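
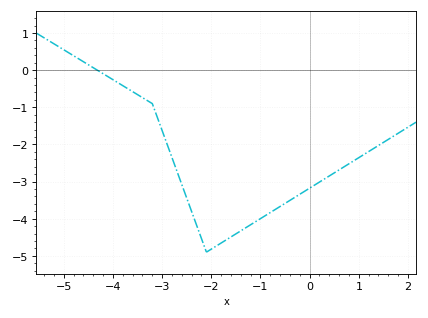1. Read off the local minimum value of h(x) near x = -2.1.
-4.9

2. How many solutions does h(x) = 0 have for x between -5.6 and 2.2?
1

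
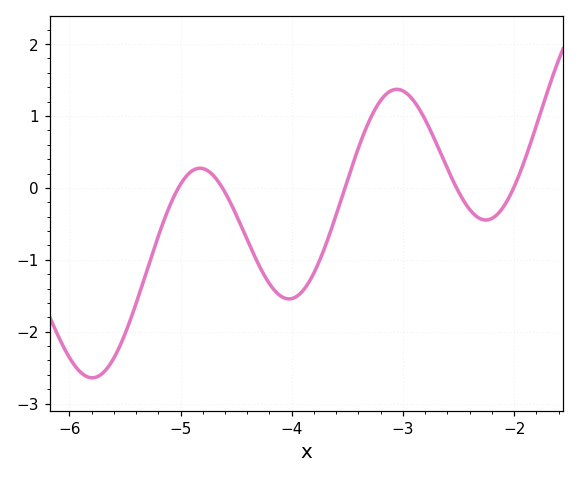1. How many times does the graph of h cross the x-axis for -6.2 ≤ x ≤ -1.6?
5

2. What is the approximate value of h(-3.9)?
-1.4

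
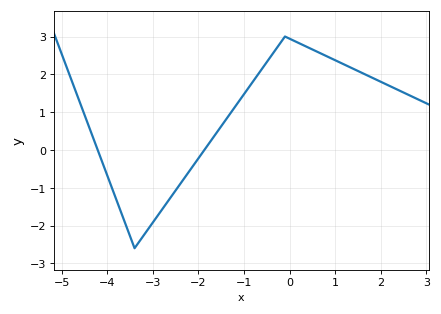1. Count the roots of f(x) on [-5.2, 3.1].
2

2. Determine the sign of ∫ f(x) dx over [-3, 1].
positive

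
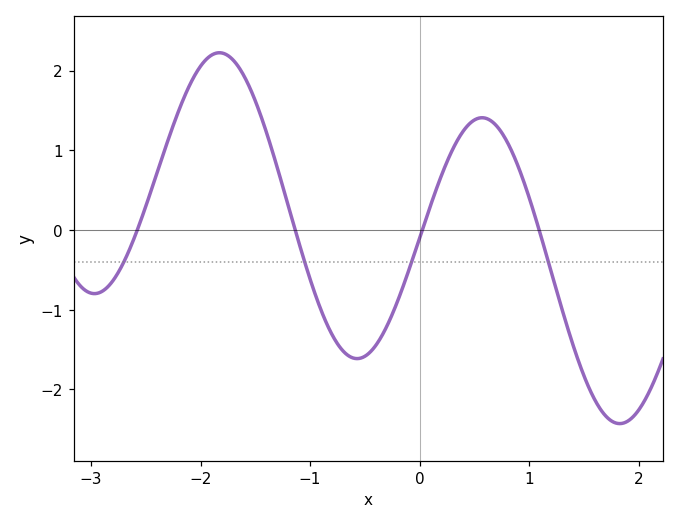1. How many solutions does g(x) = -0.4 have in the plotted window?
4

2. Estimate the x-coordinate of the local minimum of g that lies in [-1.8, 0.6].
-0.57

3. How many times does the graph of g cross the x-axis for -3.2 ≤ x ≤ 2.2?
4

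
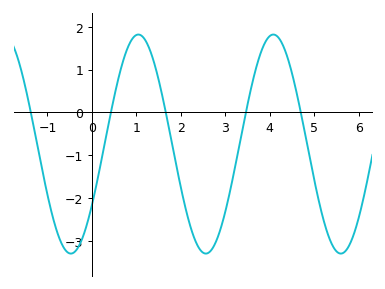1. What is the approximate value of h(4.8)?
-0.534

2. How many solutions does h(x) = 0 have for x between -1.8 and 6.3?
5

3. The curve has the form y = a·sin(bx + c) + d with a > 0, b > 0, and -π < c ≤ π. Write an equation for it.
y = 2.56sin(2.07x - 0.592) - 0.74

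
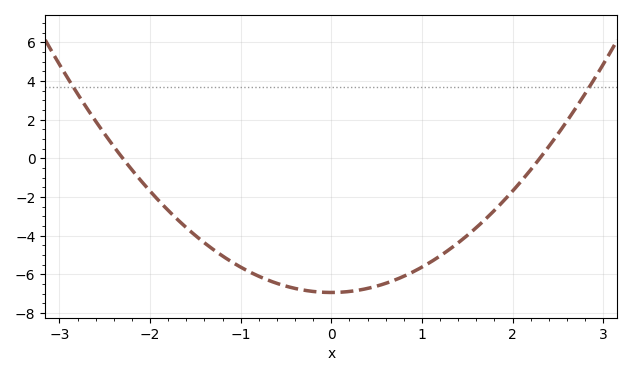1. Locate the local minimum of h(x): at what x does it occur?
0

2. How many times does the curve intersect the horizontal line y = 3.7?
2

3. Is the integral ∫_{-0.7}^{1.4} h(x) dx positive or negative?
negative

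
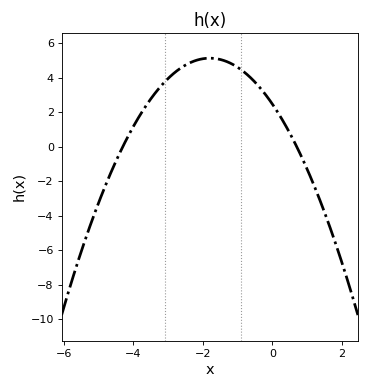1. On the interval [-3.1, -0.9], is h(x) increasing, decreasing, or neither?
neither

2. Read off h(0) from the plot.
2.4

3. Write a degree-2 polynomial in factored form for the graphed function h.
y = -0.82(x + 4.3)(x - 0.7)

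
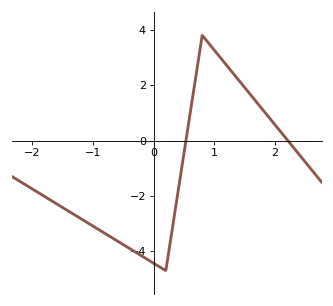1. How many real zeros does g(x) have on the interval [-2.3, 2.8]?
2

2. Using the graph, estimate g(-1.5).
-2.4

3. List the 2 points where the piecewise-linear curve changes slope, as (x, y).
(0.2, -4.7); (0.8, 3.8)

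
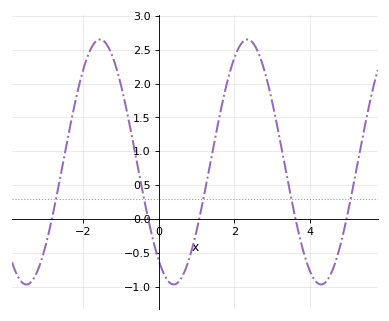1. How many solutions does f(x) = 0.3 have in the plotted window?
5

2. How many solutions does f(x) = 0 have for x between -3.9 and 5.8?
5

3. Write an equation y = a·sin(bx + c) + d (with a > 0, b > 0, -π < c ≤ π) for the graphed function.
y = 1.81sin(1.6x - 2.2) + 0.84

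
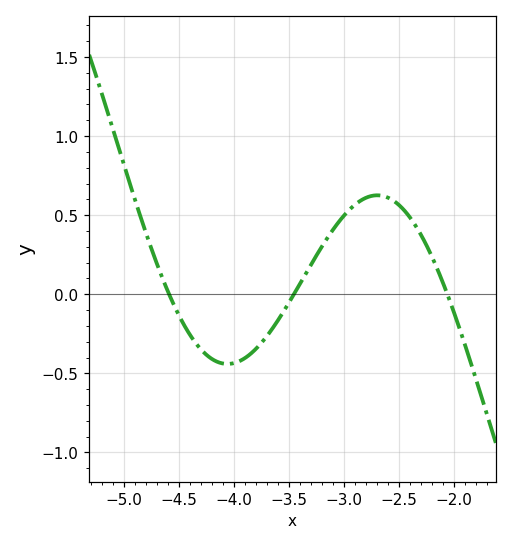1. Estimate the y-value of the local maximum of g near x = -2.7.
0.65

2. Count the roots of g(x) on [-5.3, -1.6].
3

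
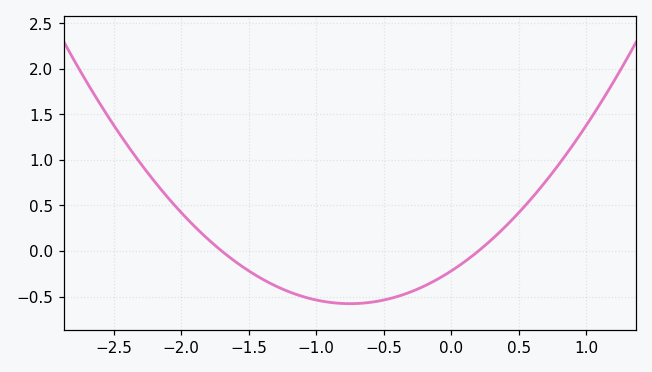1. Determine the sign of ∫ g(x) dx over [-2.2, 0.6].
negative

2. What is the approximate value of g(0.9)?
1.15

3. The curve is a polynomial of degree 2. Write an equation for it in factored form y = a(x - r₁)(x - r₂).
y = 0.64(x + 1.7)(x - 0.2)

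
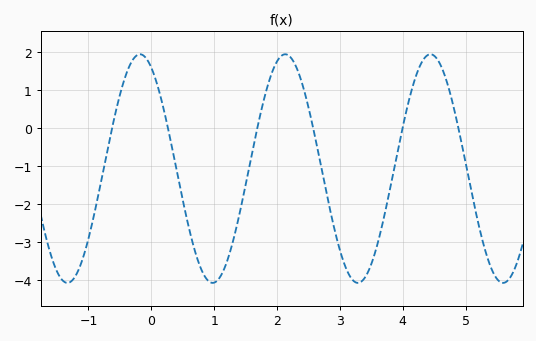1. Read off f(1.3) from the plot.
-2.97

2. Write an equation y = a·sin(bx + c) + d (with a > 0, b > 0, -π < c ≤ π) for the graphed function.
y = 3.01sin(2.72x + 2.06) - 1.06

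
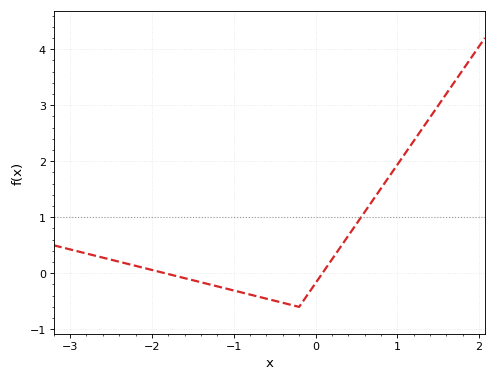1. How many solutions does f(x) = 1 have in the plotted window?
1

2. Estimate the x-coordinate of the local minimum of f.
-0.202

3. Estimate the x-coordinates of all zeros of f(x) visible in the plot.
-1.84, 0.084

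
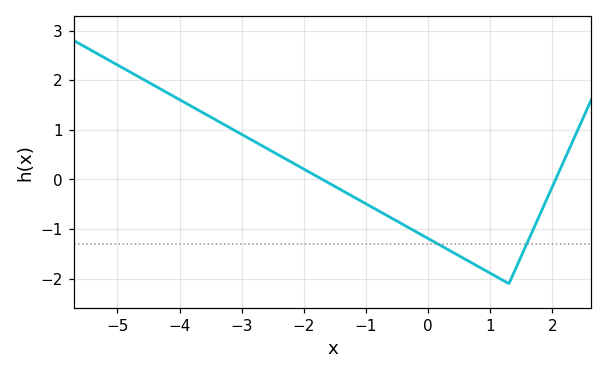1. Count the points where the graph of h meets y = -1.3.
2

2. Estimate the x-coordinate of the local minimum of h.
1.2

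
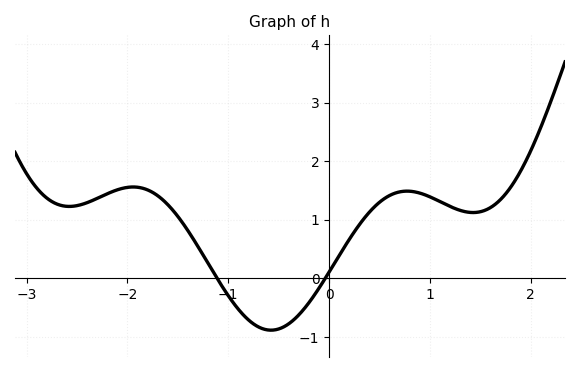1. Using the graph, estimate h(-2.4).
1.29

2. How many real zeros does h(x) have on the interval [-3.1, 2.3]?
2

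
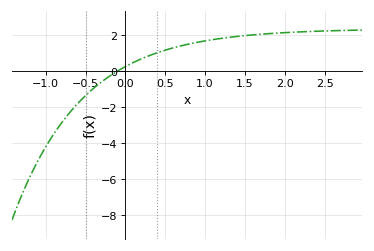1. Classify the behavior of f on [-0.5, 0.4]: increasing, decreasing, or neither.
increasing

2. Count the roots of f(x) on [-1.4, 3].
1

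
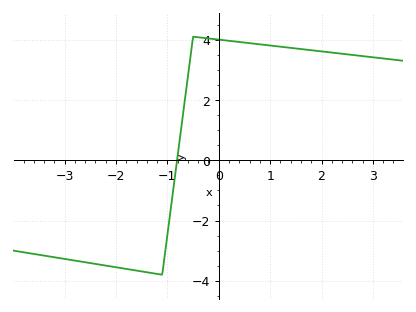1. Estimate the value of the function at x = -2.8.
-3.4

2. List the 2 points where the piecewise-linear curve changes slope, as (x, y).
(-1.1, -3.8); (-0.5, 4.1)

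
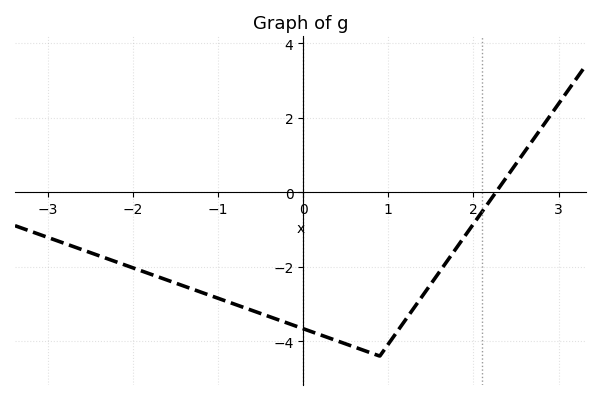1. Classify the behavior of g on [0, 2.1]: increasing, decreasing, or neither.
neither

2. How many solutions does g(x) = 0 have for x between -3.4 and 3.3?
1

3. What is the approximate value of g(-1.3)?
-2.6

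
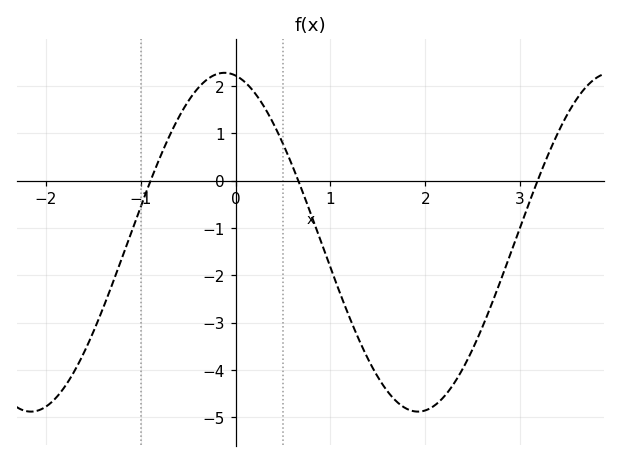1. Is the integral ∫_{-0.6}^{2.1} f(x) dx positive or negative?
negative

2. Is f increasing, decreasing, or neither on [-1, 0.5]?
neither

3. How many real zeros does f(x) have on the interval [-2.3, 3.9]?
3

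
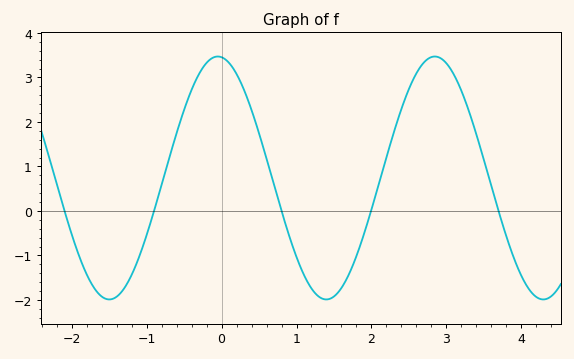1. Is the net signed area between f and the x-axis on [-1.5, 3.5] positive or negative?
positive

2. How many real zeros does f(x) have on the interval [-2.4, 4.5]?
5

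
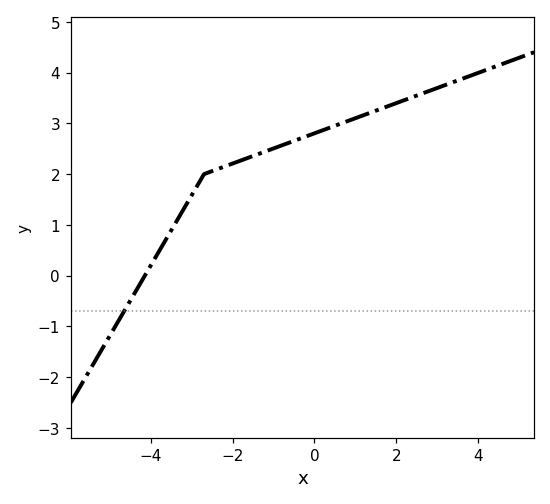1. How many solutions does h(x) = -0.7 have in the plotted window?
1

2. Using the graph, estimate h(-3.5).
0.895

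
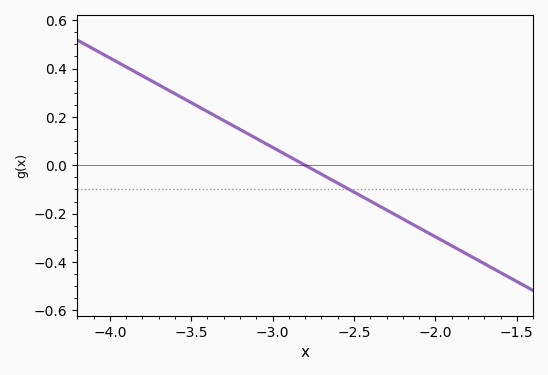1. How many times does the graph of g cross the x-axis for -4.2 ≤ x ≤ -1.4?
1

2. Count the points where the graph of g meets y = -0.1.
1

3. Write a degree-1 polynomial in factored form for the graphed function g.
y = -0.37(x + 2.8)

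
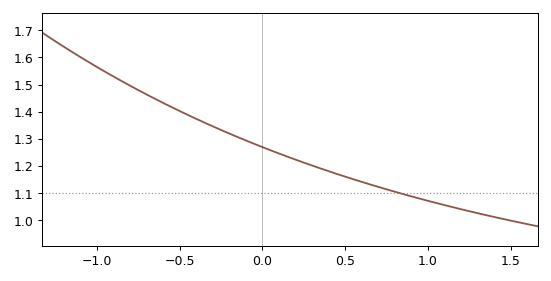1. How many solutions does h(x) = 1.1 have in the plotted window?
1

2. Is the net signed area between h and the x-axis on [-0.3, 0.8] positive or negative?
positive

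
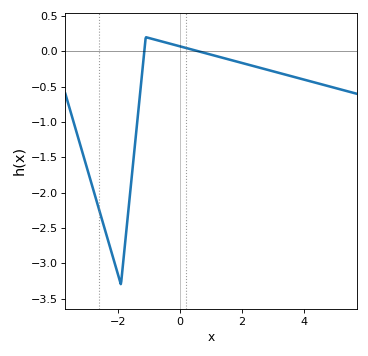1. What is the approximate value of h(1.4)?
-0.094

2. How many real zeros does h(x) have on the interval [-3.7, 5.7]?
2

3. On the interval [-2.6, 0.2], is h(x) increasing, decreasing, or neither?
neither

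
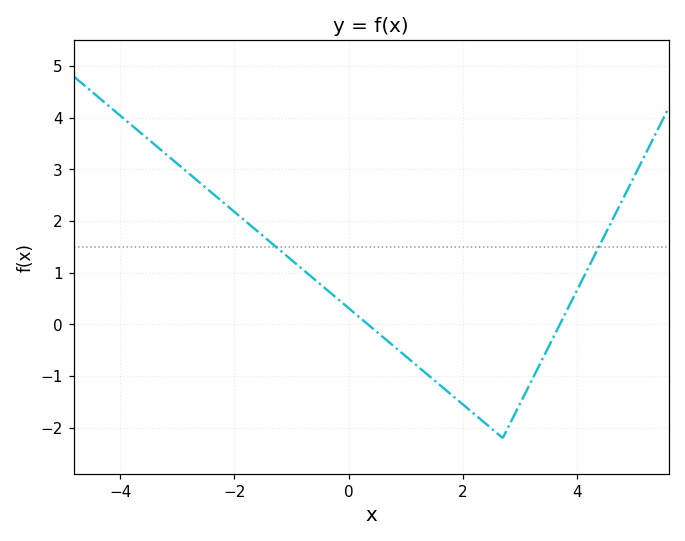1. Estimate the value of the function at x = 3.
-1.5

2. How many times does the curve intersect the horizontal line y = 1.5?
2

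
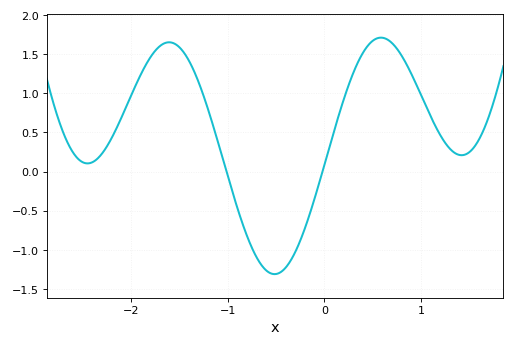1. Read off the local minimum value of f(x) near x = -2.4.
0.104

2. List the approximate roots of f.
-1.01, -0.02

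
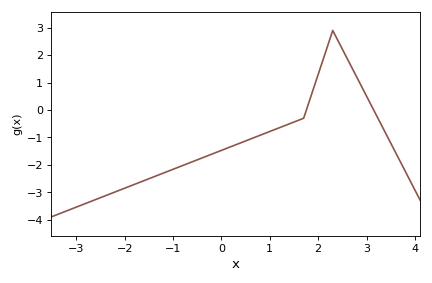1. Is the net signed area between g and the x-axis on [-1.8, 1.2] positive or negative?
negative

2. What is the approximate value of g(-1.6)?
-2.57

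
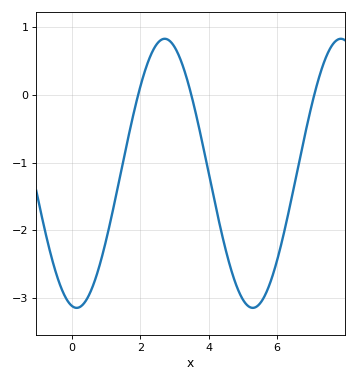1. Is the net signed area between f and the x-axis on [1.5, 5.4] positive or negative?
negative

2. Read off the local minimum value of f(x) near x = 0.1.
-3.15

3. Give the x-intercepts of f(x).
1.94, 3.49, 7.09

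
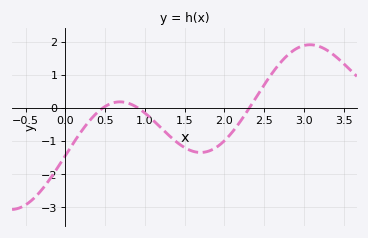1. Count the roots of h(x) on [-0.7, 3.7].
3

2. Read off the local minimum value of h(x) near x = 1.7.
-1.34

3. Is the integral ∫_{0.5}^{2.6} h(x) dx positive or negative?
negative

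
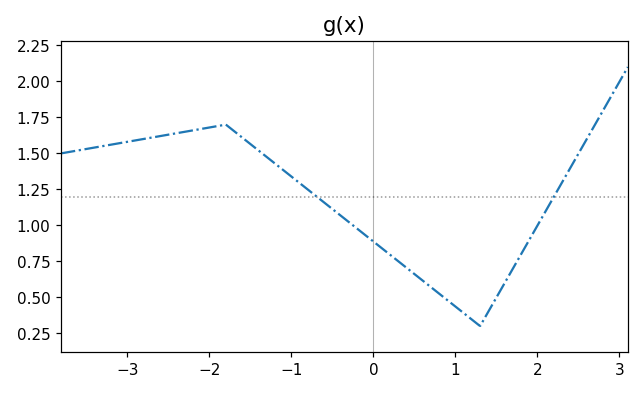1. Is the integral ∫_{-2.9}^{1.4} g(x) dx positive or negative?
positive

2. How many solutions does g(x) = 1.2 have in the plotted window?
2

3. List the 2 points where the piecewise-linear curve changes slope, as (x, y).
(-1.8, 1.7); (1.3, 0.3)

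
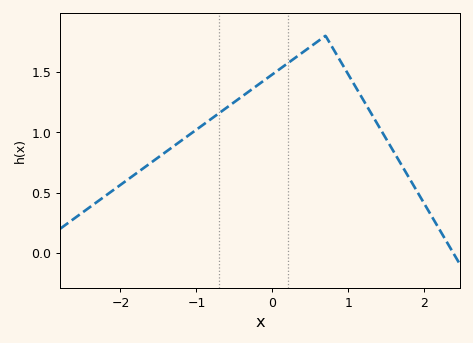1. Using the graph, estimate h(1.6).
0.836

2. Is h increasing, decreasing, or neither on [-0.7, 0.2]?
increasing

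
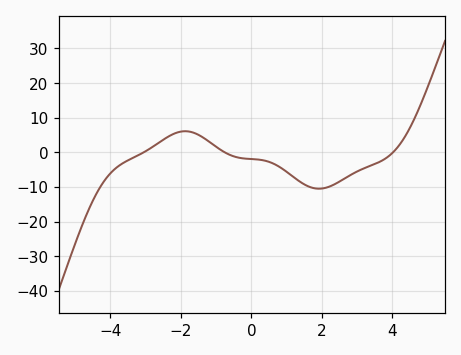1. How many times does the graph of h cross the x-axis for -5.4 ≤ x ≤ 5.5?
3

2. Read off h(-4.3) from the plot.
-10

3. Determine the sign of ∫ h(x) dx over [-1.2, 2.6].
negative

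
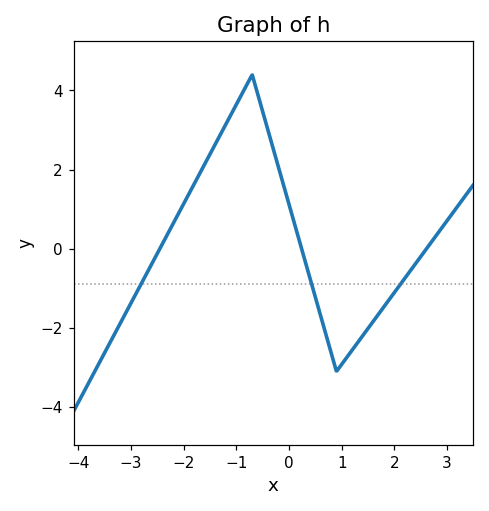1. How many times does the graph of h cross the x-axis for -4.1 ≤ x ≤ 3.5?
3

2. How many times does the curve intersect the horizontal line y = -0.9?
3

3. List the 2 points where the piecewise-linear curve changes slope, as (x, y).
(-0.7, 4.4); (0.9, -3.1)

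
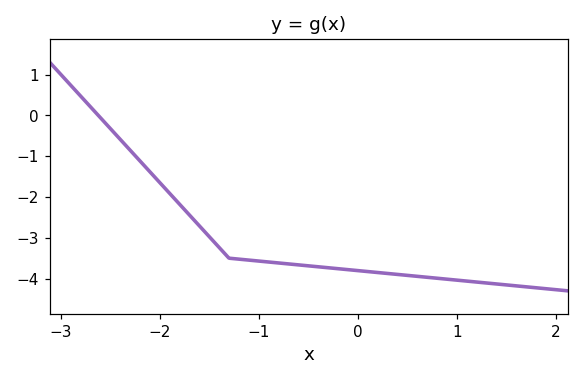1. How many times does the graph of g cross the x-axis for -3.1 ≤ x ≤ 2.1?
1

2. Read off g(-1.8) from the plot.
-2.17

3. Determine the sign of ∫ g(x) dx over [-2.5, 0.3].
negative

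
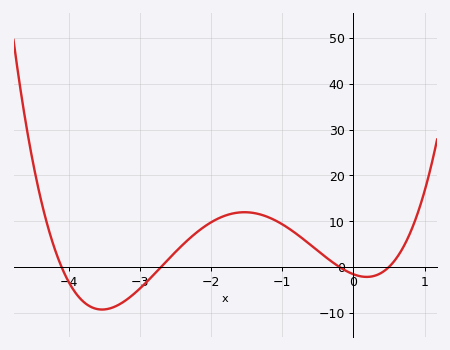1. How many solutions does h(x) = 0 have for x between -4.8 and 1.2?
4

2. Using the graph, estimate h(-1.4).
11.8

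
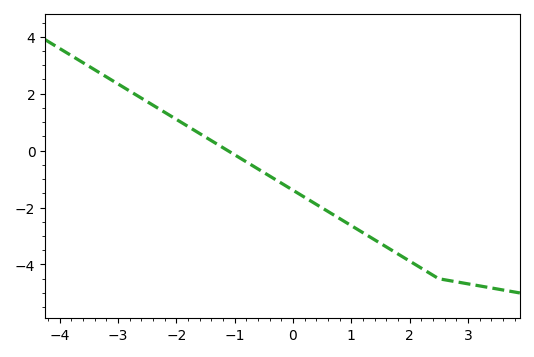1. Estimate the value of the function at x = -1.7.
0.728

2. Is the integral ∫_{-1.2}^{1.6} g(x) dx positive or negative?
negative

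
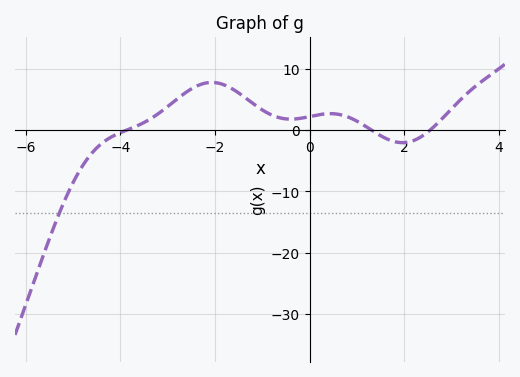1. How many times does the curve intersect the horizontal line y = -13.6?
1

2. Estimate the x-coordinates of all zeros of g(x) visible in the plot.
-3.87, 1.31, 2.54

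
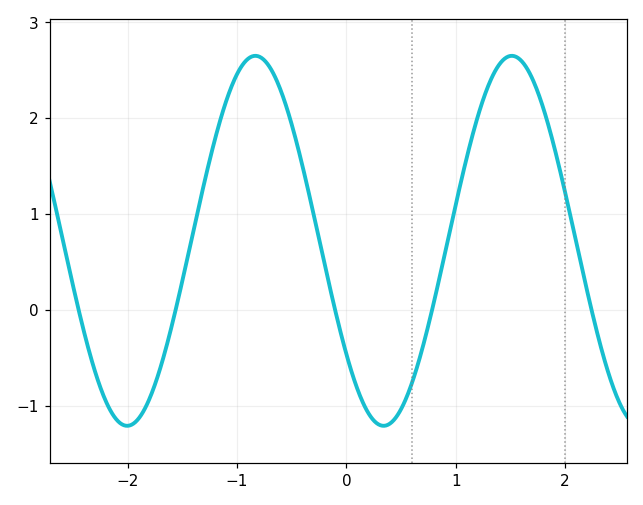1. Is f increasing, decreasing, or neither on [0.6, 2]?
neither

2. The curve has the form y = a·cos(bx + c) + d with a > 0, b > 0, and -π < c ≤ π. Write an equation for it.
y = 1.93cos(2.68x + 2.23) + 0.72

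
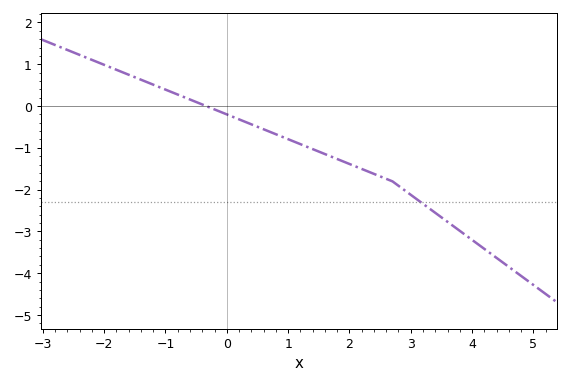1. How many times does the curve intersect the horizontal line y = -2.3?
1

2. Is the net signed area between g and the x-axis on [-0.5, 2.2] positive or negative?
negative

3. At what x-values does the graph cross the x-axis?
-0.336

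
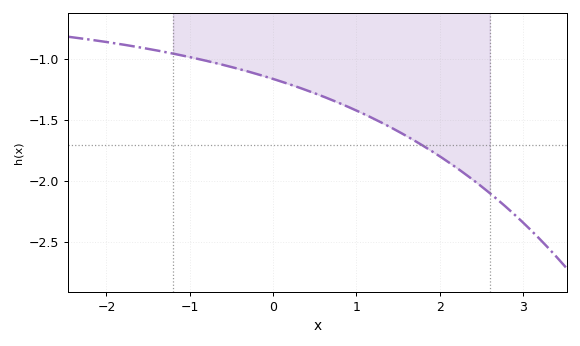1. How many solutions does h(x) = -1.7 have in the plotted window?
1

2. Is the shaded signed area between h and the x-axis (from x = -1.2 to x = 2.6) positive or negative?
negative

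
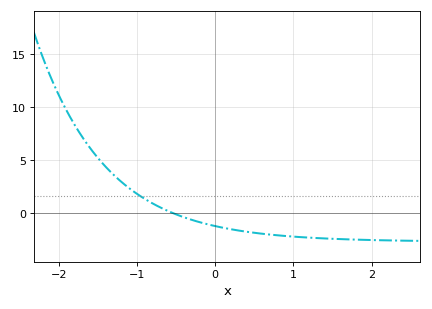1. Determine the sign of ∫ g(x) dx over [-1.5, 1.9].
negative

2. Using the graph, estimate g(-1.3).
3.6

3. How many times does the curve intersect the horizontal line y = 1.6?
1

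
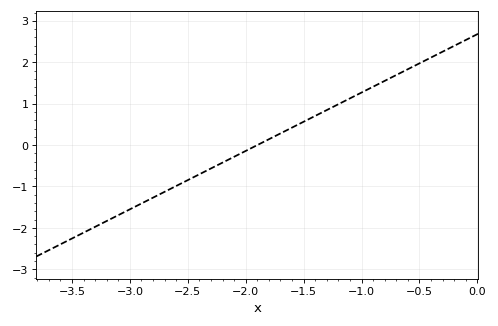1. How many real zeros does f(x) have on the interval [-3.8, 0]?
1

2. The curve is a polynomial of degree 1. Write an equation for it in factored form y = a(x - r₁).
y = 1.41(x + 1.9)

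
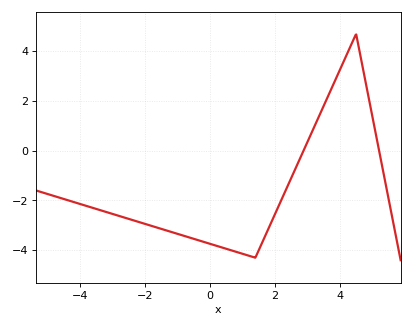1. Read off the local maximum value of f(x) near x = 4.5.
4.6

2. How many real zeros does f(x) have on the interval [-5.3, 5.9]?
2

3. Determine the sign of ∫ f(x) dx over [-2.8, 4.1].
negative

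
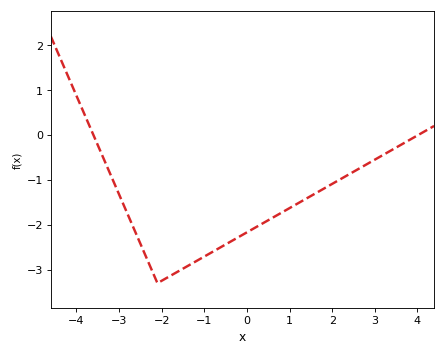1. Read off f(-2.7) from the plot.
-1.98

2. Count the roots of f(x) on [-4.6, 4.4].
2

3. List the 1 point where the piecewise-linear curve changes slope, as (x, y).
(-2.1, -3.3)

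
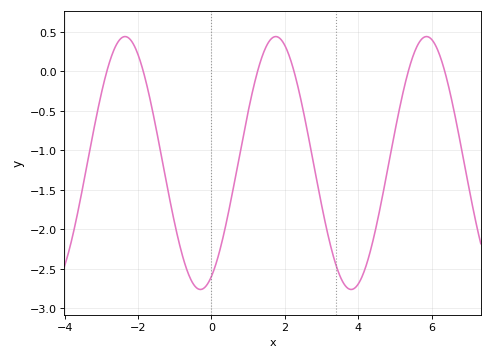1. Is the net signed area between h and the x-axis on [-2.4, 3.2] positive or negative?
negative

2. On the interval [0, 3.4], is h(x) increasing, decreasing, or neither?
neither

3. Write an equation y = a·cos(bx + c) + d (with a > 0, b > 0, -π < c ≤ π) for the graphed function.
y = 1.6cos(1.53x - 2.68) - 1.16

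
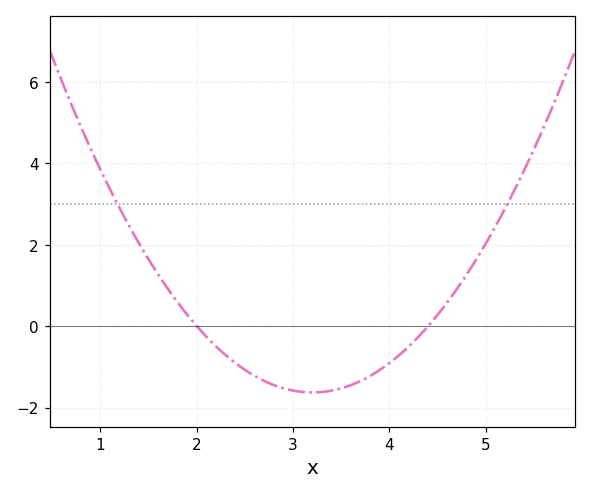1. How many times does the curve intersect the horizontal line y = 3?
2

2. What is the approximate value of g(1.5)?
1.64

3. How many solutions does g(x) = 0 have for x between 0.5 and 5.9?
2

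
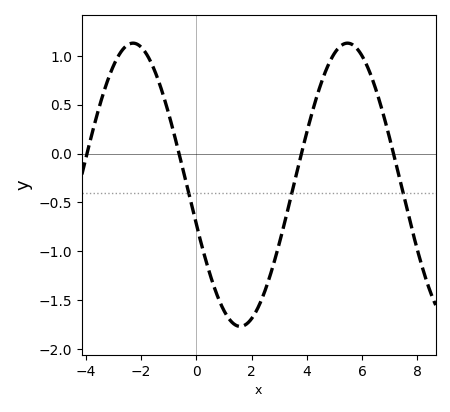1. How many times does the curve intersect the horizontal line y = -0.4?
3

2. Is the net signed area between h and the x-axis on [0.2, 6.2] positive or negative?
negative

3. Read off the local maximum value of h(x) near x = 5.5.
1.15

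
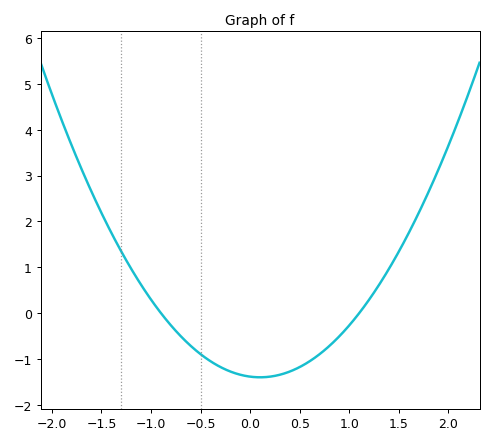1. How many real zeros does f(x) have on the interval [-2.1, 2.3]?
2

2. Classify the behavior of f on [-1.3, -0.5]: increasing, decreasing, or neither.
decreasing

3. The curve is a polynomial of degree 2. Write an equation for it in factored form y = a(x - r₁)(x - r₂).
y = 1.4(x + 0.9)(x - 1.1)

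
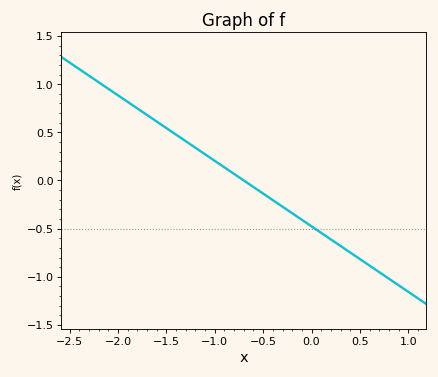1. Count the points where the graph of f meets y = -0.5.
1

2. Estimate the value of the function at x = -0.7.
0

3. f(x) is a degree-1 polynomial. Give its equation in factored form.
y = -0.68(x + 0.7)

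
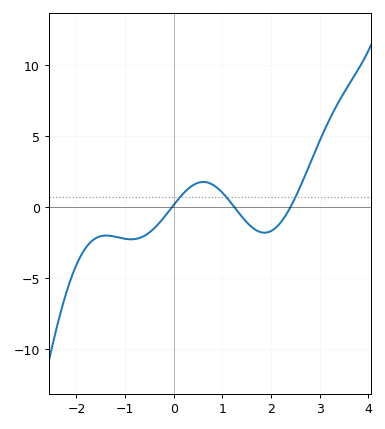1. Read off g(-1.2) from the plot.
-2.07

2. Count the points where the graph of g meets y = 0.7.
3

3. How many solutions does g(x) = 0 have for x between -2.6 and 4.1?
3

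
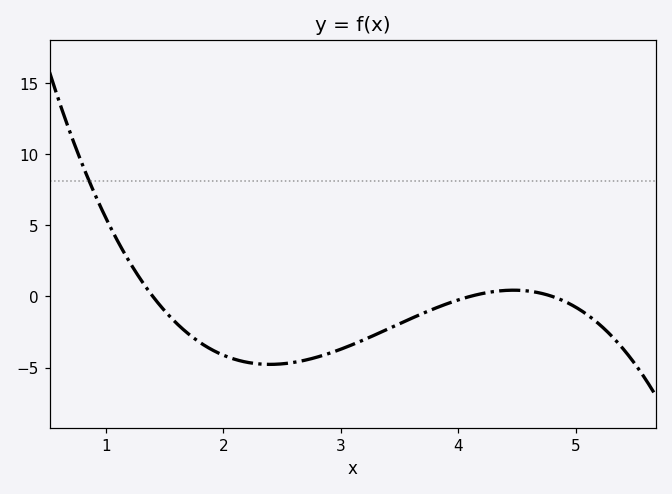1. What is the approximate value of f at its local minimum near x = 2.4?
-5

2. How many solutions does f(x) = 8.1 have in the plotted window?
1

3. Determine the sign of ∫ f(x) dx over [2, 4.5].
negative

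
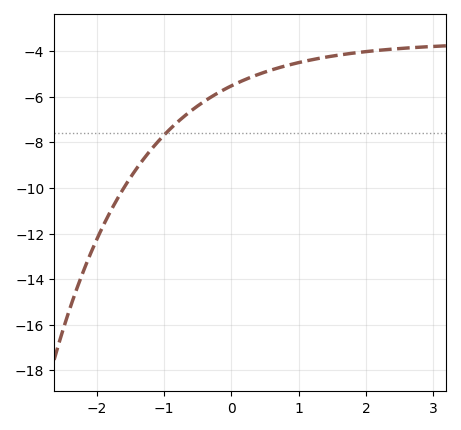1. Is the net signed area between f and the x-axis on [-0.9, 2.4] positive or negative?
negative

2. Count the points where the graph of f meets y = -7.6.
1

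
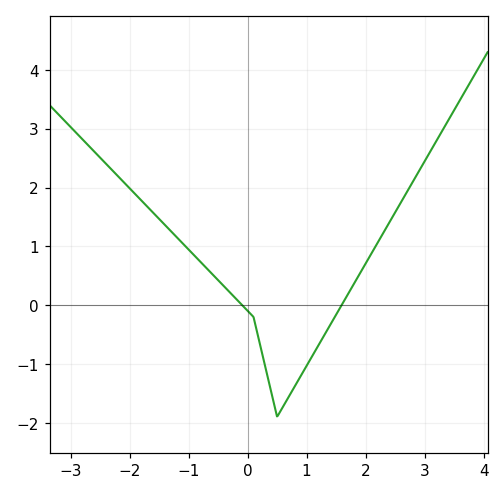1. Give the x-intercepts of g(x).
-0.1, 1.6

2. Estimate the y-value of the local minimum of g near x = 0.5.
-1.9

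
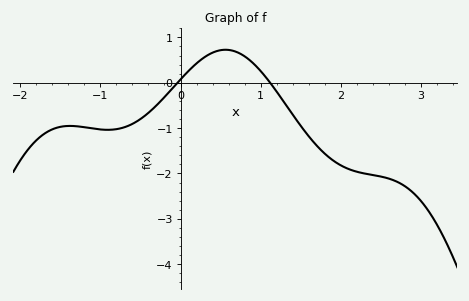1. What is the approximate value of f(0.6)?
0.7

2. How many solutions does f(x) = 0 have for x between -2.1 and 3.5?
2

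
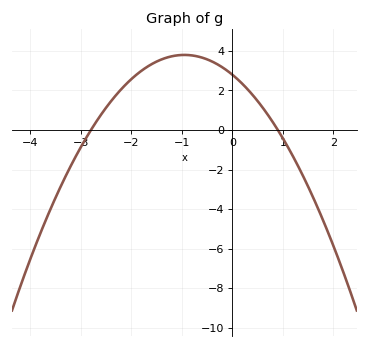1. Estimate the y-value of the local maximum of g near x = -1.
3.8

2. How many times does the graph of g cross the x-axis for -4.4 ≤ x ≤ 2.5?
2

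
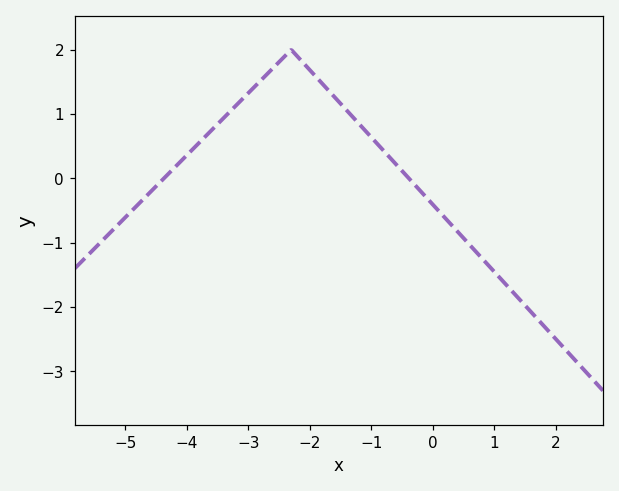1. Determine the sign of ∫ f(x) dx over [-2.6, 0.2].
positive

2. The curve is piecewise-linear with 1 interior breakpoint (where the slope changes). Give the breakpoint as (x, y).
(-2.3, 2)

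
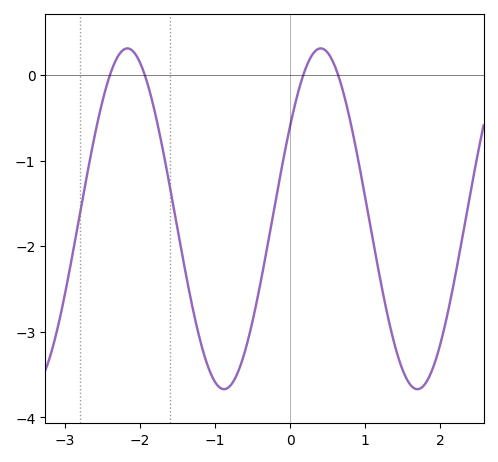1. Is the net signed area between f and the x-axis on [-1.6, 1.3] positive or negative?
negative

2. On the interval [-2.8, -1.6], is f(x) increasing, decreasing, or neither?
neither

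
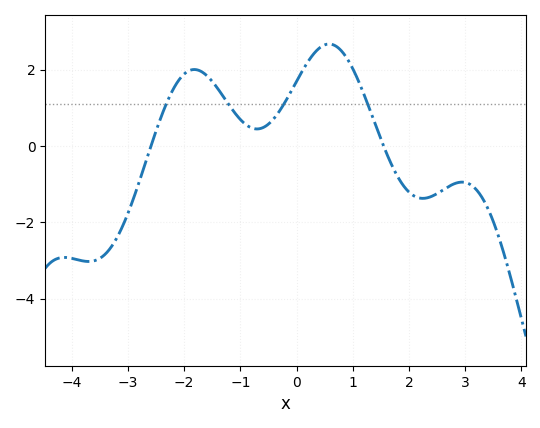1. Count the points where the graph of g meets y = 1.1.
4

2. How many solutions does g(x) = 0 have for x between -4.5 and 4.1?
2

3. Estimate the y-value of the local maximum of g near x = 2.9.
-1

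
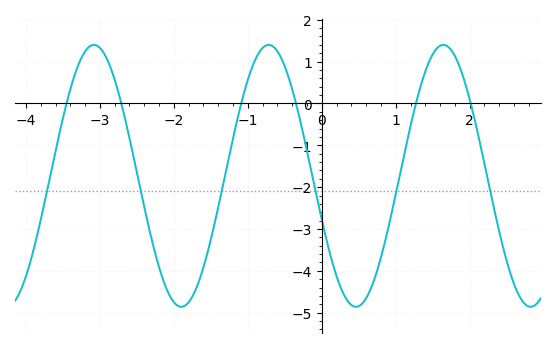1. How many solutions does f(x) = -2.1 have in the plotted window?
6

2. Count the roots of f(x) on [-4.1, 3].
6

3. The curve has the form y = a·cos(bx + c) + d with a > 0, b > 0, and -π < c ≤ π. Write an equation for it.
y = 3.13cos(2.7x + 1.9) - 1.73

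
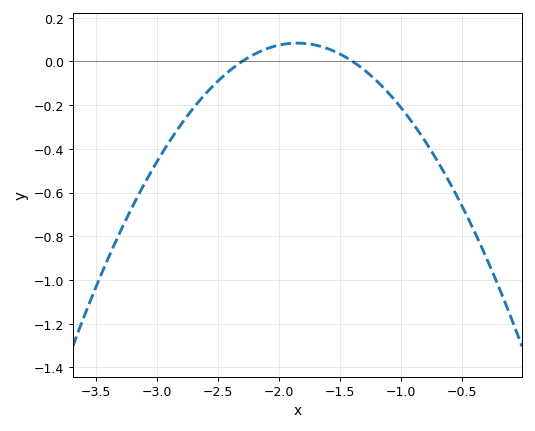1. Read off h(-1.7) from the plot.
0.08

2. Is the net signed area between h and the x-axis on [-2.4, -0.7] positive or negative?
negative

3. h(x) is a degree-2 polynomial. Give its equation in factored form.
y = -0.41(x + 2.3)(x + 1.4)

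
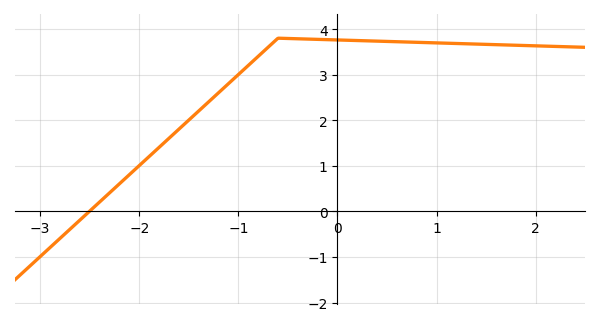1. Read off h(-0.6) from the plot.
3.8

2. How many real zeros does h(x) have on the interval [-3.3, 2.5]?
1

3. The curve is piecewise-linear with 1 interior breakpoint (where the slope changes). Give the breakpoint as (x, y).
(-0.6, 3.8)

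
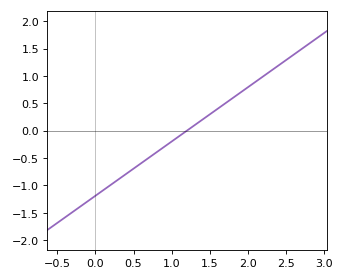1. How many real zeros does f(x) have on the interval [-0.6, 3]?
1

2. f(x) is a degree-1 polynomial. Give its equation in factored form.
y = 0.99(x - 1.2)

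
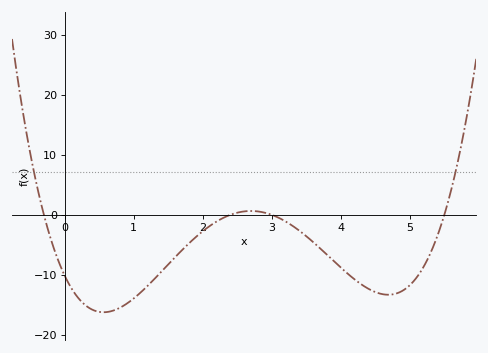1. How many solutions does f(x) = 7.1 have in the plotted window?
2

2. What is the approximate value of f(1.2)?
-11.8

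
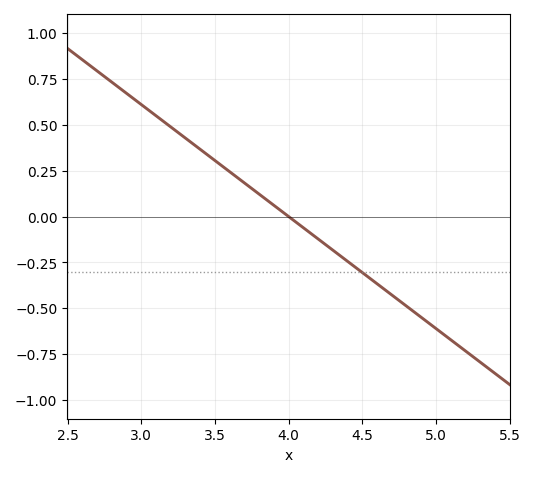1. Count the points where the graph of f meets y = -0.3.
1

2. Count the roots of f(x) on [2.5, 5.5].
1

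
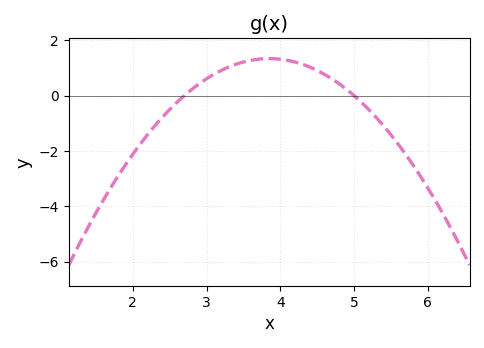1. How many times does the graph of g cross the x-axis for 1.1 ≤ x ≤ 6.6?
2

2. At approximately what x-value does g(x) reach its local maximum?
3.85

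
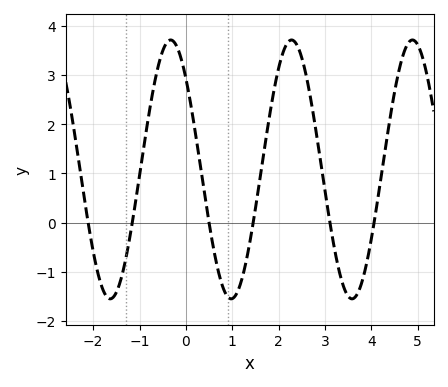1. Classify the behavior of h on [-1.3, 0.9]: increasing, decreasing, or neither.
neither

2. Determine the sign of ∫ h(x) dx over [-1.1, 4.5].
positive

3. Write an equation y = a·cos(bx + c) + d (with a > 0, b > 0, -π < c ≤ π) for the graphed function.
y = 2.63cos(2.4x + 0.79) + 1.08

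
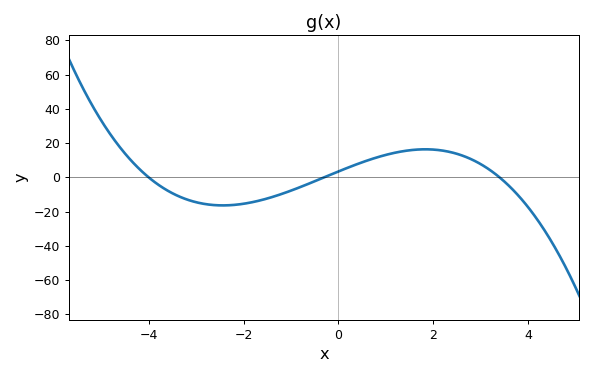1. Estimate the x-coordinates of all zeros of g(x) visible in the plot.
-4, -0.2, 3.4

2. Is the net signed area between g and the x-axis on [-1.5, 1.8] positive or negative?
positive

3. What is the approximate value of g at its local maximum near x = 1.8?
16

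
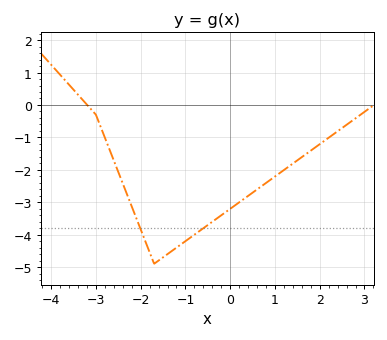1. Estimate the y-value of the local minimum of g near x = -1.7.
-4.9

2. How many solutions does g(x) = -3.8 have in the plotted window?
2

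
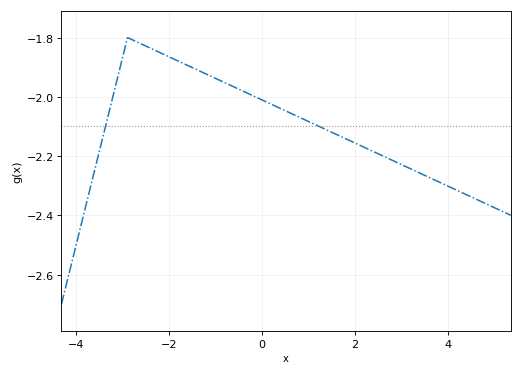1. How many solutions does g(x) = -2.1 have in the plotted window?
2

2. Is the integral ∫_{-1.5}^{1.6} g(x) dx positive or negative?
negative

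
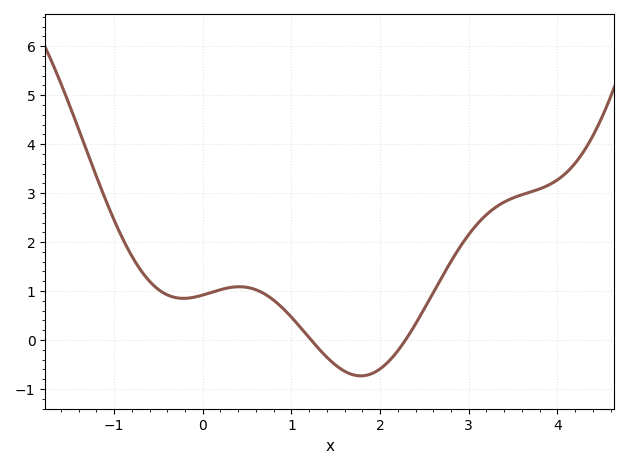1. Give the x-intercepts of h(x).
1.22, 2.29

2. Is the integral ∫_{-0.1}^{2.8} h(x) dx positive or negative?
positive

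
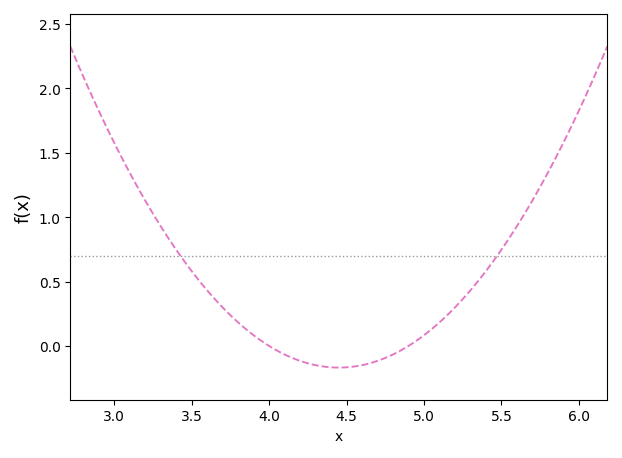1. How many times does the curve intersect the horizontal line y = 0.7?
2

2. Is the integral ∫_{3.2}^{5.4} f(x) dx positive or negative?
positive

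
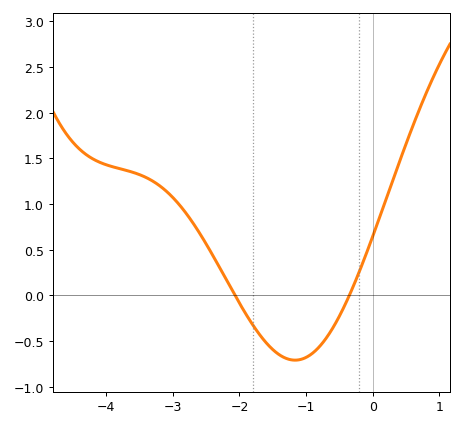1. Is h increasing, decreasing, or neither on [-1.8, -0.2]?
neither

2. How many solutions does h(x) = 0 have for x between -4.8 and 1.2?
2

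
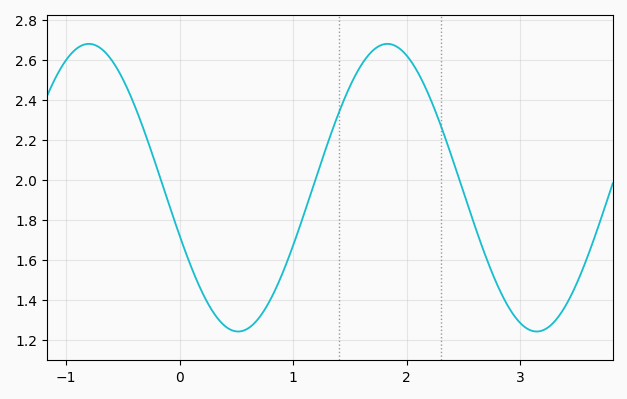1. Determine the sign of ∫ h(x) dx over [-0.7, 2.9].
positive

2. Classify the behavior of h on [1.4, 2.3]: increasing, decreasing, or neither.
neither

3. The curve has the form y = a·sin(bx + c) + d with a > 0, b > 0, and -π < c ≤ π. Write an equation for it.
y = 0.72sin(2.4x - 2.8) + 1.96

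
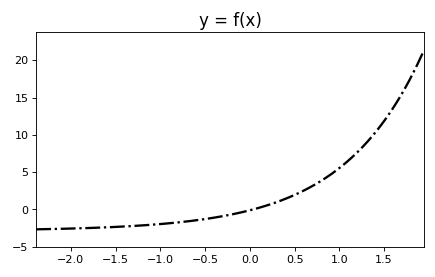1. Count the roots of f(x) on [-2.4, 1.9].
1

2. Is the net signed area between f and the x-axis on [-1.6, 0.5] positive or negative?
negative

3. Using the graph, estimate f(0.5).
1.95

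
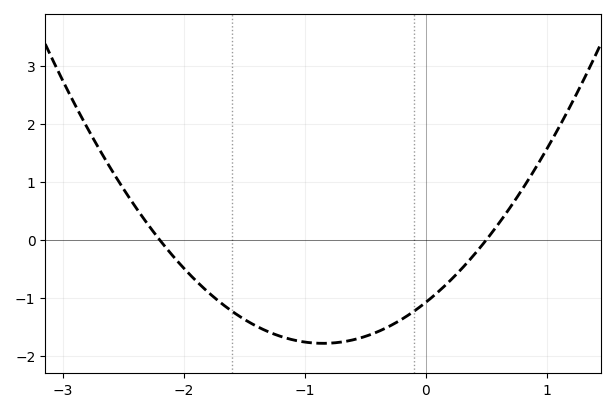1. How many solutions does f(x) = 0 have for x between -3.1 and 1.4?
2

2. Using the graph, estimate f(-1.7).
-1.1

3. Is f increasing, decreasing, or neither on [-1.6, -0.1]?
neither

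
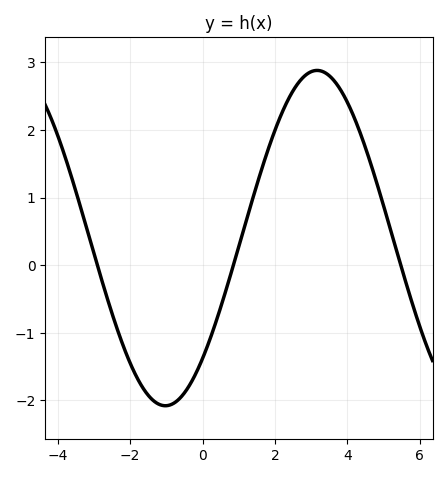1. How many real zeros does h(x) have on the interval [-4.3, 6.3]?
3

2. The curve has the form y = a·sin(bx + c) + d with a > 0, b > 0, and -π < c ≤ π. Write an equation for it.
y = 2.48sin(0.75x - 0.802) + 0.4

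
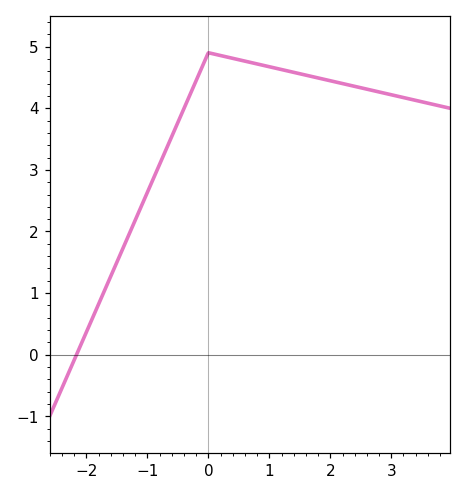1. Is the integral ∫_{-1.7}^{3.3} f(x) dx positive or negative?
positive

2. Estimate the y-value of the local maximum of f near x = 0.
4.9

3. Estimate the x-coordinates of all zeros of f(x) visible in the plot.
-2.2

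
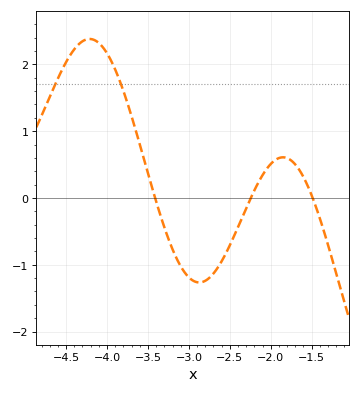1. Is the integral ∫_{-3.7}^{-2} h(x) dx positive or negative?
negative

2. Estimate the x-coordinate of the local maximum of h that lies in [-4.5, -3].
-4.21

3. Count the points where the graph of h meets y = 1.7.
2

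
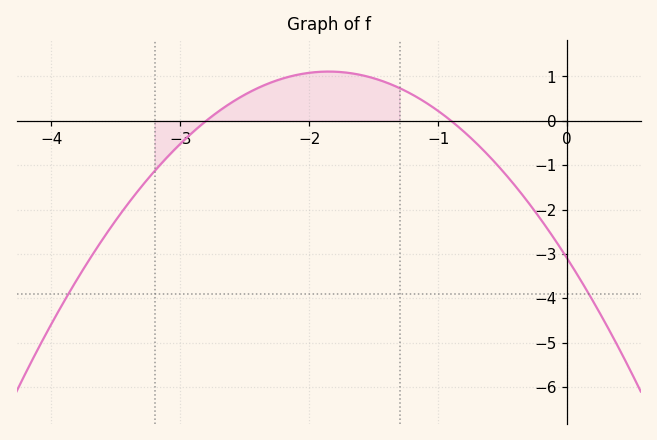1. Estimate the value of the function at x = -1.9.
1.11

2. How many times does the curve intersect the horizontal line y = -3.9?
2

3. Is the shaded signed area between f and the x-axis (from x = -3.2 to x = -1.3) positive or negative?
positive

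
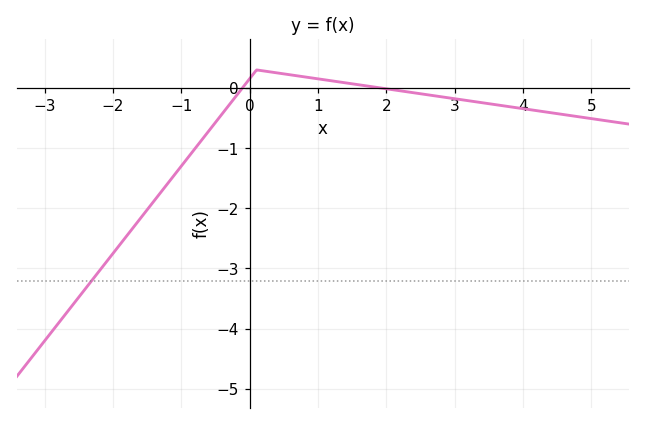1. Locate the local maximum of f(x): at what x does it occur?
0.2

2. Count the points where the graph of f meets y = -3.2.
1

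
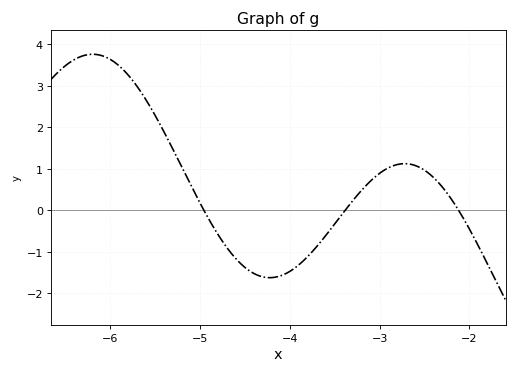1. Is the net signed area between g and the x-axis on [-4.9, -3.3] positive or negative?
negative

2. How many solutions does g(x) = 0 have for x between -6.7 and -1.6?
3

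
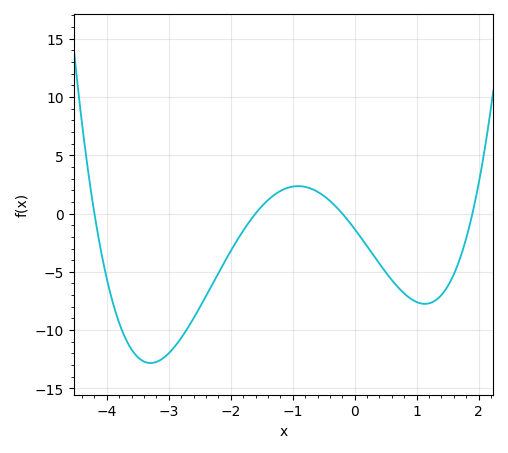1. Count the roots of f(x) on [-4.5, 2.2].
4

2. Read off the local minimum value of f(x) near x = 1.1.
-7.5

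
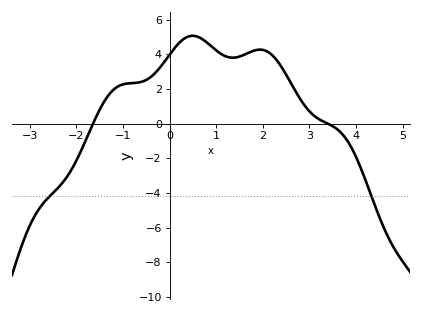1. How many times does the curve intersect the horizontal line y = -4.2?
2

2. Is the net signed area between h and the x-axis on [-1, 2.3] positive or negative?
positive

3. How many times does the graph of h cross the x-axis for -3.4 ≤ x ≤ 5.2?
2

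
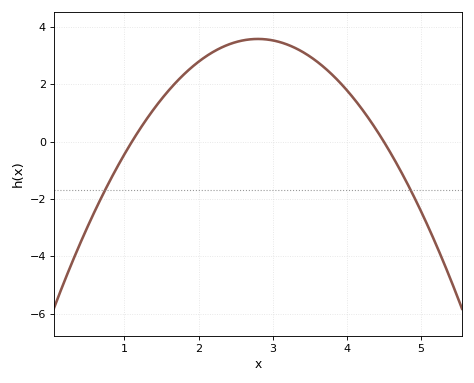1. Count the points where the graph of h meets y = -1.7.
2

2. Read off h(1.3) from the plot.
0.8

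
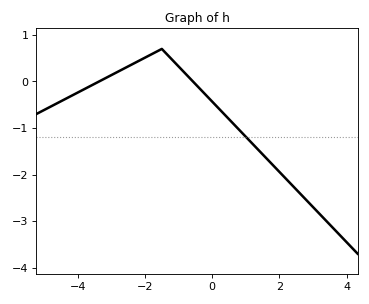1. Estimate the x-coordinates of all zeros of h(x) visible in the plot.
-3.37, -0.573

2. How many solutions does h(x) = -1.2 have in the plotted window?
1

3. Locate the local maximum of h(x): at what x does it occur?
-1.5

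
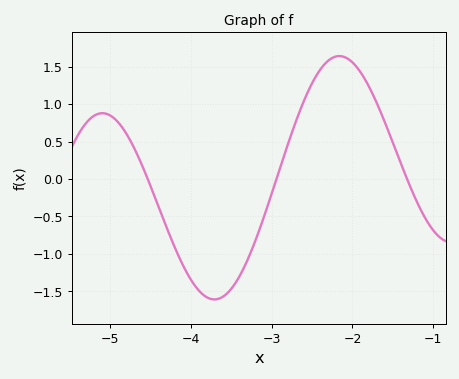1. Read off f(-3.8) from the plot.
-1.6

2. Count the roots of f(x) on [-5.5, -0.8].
3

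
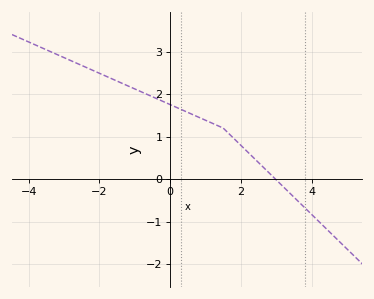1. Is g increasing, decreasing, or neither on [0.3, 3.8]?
decreasing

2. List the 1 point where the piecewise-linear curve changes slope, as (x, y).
(1.5, 1.2)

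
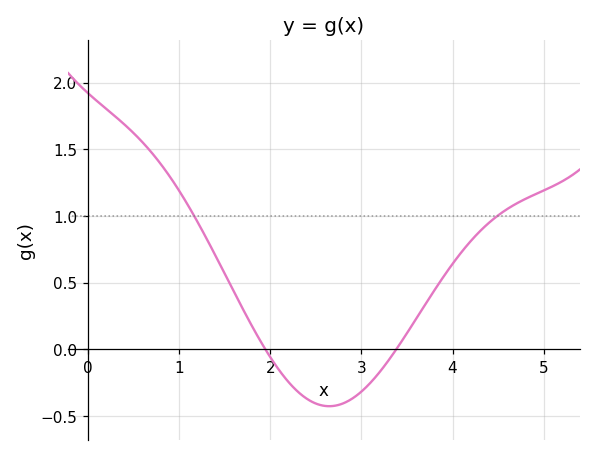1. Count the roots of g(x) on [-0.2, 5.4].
2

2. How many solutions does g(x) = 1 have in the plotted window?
2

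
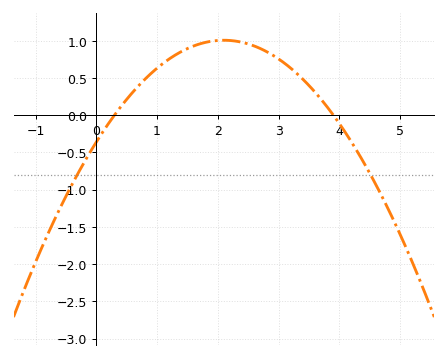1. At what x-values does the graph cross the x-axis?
0.3, 3.9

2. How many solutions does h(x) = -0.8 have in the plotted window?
2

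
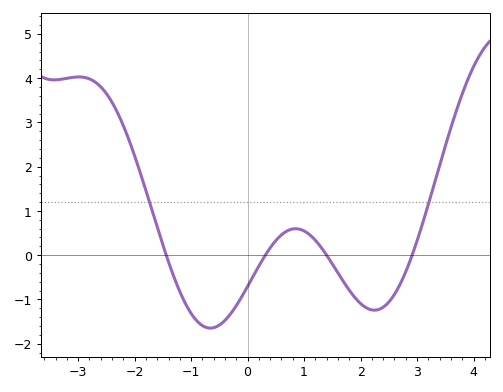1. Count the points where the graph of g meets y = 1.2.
2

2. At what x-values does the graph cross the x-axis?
-1.4, 0.4, 1.4, 3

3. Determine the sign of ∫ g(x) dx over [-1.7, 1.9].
negative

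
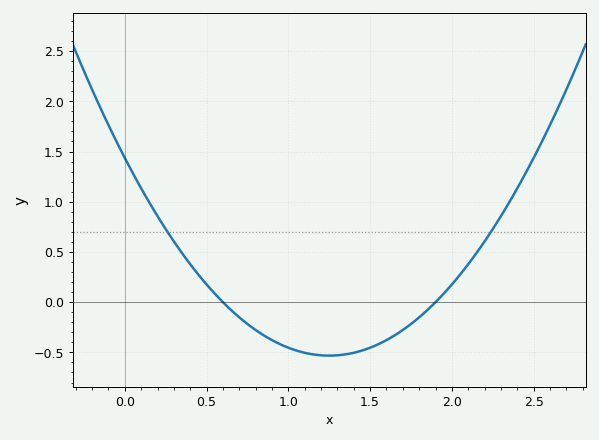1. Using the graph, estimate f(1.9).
0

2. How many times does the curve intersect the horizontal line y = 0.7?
2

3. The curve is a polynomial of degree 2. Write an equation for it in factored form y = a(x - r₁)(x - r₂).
y = 1.26(x - 0.6)(x - 1.9)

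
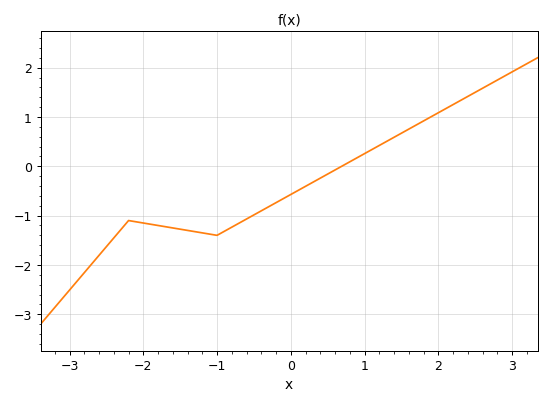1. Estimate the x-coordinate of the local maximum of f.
-2.2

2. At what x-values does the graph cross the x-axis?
0.69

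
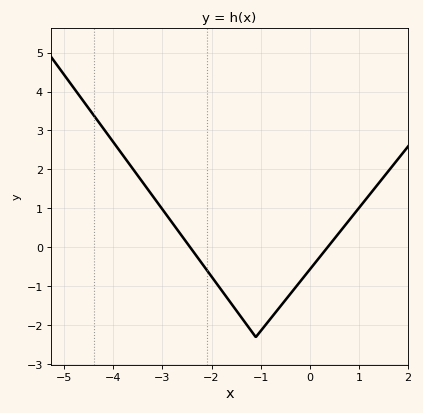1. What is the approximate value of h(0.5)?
0.2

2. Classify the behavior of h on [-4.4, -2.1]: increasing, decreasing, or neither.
decreasing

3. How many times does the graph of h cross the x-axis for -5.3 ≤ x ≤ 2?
2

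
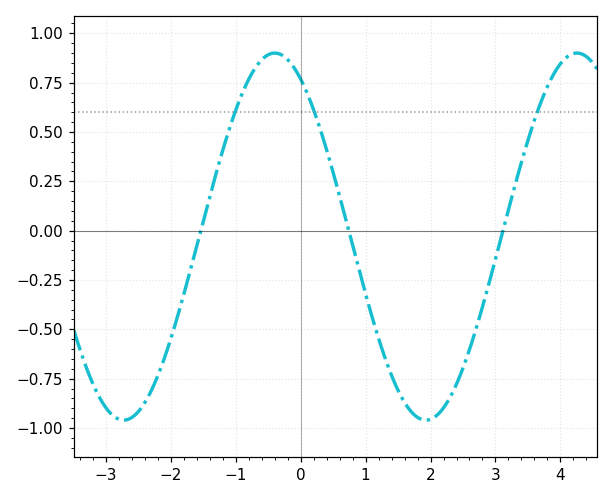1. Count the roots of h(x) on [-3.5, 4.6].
3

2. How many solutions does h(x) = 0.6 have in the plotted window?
3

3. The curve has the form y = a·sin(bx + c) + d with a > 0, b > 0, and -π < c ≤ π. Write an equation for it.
y = 0.93sin(1.35x + 2.11) - 0.03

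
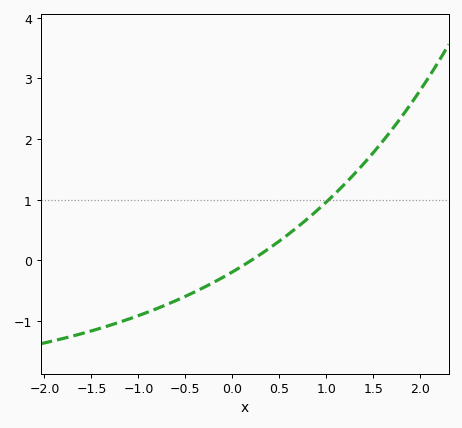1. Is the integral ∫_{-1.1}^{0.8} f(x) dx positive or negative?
negative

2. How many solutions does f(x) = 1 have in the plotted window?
1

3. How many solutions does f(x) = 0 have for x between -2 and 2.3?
1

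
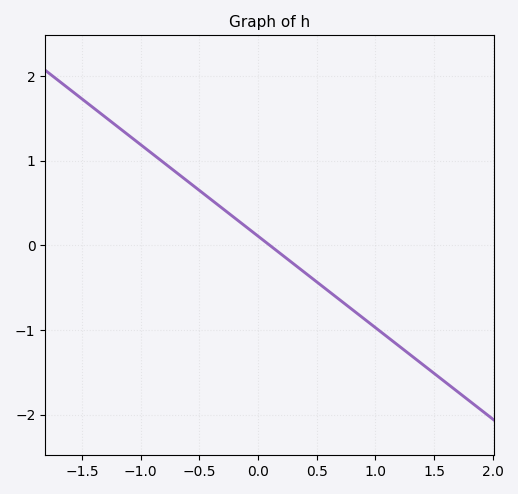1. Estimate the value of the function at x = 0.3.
-0.216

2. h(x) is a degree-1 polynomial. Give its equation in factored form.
y = -1.08(x - 0.1)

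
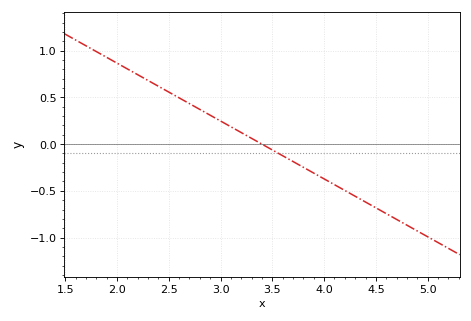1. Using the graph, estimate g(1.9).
0.95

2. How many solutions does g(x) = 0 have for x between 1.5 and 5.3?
1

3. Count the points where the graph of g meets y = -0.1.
1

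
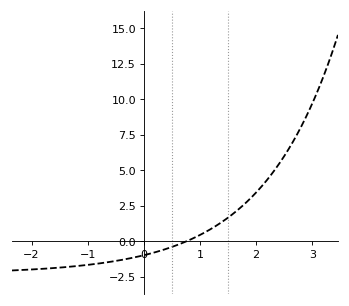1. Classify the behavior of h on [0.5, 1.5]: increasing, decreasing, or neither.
increasing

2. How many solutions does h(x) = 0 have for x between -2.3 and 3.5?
1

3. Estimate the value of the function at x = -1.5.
-1.8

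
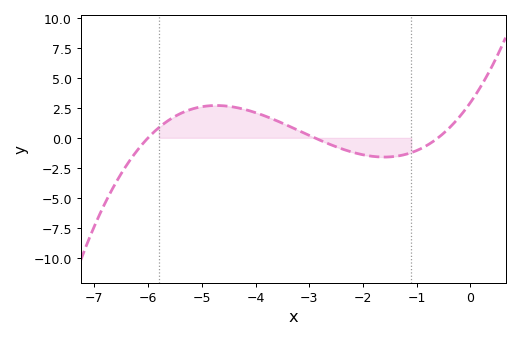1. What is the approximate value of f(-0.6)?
0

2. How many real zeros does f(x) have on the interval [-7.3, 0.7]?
3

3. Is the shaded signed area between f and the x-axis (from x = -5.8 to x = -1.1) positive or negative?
positive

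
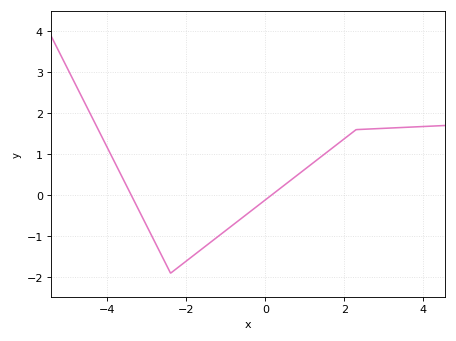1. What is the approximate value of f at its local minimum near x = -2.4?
-1.9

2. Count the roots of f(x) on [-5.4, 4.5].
2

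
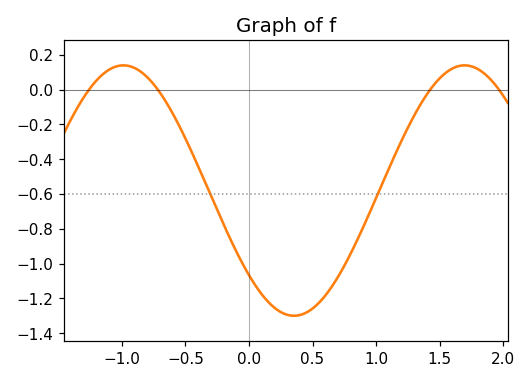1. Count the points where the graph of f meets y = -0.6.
2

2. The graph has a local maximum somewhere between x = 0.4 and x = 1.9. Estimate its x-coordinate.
1.7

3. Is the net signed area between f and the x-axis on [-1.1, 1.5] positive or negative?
negative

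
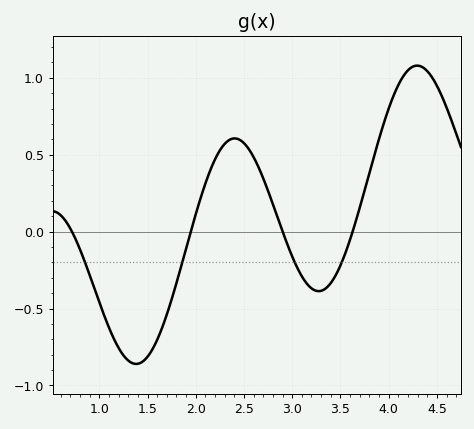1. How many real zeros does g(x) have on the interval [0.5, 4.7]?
4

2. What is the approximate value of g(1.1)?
-0.623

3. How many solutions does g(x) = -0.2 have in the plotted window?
4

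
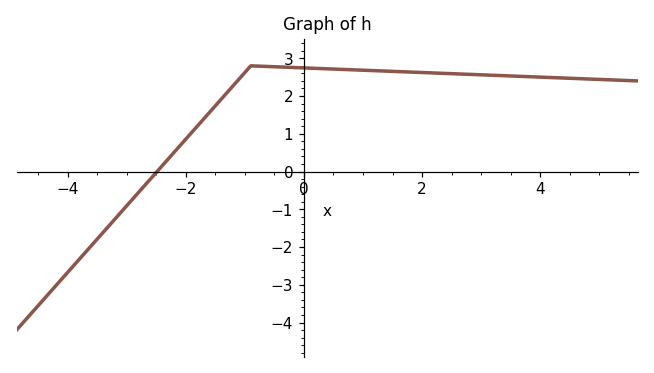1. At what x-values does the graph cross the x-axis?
-2.4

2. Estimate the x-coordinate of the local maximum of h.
-0.8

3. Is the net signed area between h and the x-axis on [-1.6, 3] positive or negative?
positive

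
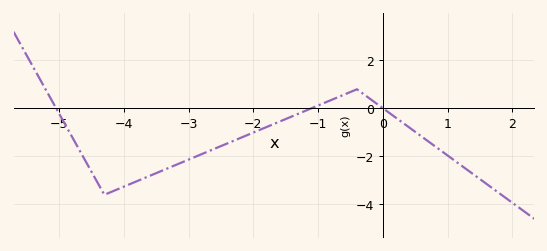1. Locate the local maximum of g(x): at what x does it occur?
-0.4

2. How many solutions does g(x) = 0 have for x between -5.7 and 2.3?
3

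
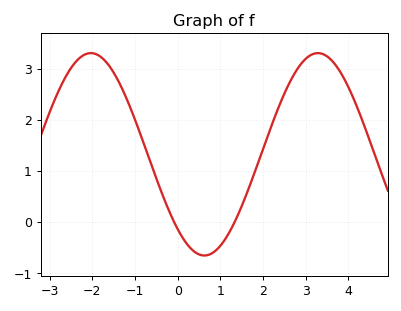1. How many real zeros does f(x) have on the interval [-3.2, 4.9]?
2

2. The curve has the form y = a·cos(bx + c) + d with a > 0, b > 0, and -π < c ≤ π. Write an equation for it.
y = 1.98cos(1.18x + 2.4) + 1.33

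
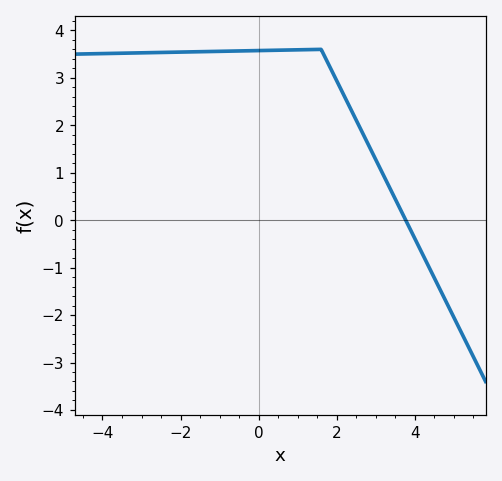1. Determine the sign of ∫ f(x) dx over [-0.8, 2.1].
positive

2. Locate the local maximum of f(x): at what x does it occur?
1.6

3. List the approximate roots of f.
3.8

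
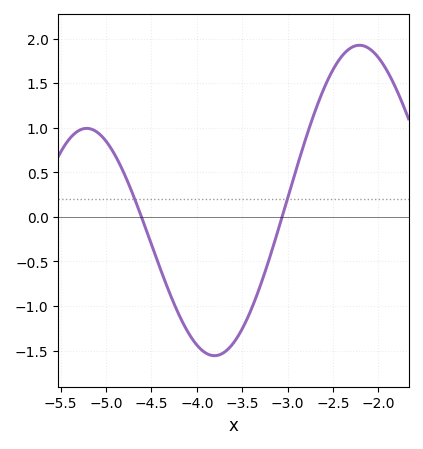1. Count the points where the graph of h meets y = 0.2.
2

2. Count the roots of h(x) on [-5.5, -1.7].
2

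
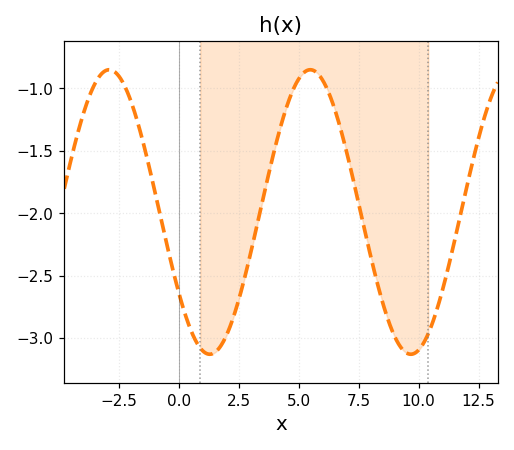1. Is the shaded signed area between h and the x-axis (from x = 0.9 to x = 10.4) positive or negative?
negative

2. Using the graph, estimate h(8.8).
-2.9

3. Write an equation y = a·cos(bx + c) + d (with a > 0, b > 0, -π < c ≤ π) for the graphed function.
y = 1.14cos(0.75x + 2.2) - 1.99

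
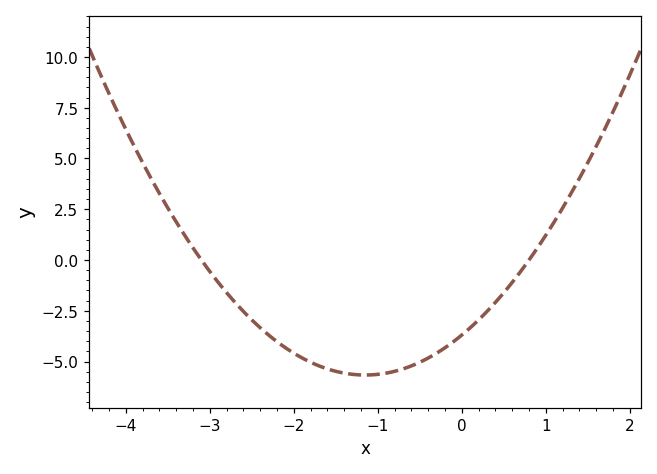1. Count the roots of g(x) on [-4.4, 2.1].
2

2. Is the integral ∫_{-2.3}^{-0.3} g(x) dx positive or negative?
negative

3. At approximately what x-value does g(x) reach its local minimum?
-1.1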